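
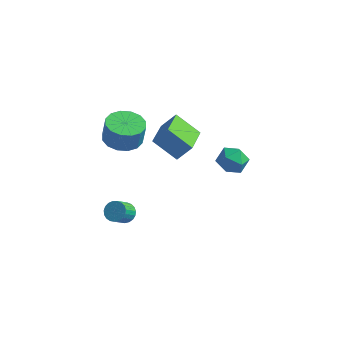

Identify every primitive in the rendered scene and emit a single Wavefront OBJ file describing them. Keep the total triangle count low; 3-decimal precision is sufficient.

v 1.687 2.112 1.161
v 2.057 1.492 0.671
v 0.703 2.308 0.169
v 1.073 1.688 -0.321
v 0.668 1.474 0.422
v 1.276 1.352 1.035
v 1.484 2.448 -0.195
v 2.092 2.326 0.418
v 1.931 1.699 -0.167
v 1.427 1.097 0.214
v 1.333 2.703 0.626
v 0.829 2.101 1.007
v -3.096 -0.845 -3.38
v -2.561 -0.697 -3.153
v -2.668 -1.507 -2.373
v -3.204 -1.655 -2.6
v -2.715 -0.551 -3.023
v -2.822 -1.36 -2.242
v -2.935 -0.455 -2.954
v -3.042 -1.265 -2.173
v -3.183 -0.427 -2.959
v -3.29 -1.237 -2.178
v -3.416 -0.471 -3.037
v -3.523 -1.281 -2.256
v -3.594 -0.58 -3.174
v -3.701 -1.39 -2.393
v -3.685 -0.735 -3.347
v -3.792 -1.545 -2.566
v -3.675 -0.909 -3.526
v -3.782 -1.718 -2.745
v -3.565 -1.071 -3.679
v -3.672 -1.881 -2.898
v -3.374 -1.195 -3.781
v -3.481 -2.005 -3
v -3.135 -1.258 -3.814
v -3.242 -2.068 -3.033
v -2.889 -1.25 -3.772
v -2.996 -2.06 -2.991
v -2.679 -1.172 -3.662
v -2.786 -1.981 -2.881
v -2.541 -1.037 -3.503
v -2.648 -1.847 -2.722
v -2.5 -0.869 -3.323
v -2.607 -1.679 -2.543
v -2.365 0.723 1.306
v -1.712 1.079 2.197
v -2.792 2.461 0.925
v -2.14 2.817 1.815
v -1.08 0.823 0.325
v -0.428 1.179 1.215
v -1.508 2.561 -0.057
v -0.855 2.917 0.834
v -2.903 -1.275 2.917
v -1.965 -1.555 2.774
v -1.778 -1.545 3.98
v -2.717 -1.265 4.123
v -1.953 -1.043 2.768
v -1.766 -1.033 3.973
v -2.195 -0.593 2.802
v -2.009 -0.583 4.007
v -2.628 -0.326 2.866
v -2.441 -0.315 4.072
v -3.134 -0.313 2.945
v -2.947 -0.302 4.15
v -3.579 -0.558 3.016
v -3.392 -0.547 4.221
v -3.842 -0.995 3.06
v -3.655 -0.985 4.266
v -3.854 -1.507 3.067
v -3.667 -1.497 4.272
v -3.611 -1.957 3.033
v -3.425 -1.947 4.238
v -3.179 -2.225 2.968
v -2.992 -2.214 4.174
v -2.673 -2.238 2.89
v -2.486 -2.227 4.095
v -2.228 -1.993 2.819
v -2.041 -1.982 4.024
f 1 12 6
f 1 6 2
f 1 2 8
f 1 8 11
f 1 11 12
f 2 6 10
f 6 12 5
f 12 11 3
f 11 8 7
f 8 2 9
f 4 10 5
f 4 5 3
f 4 3 7
f 4 7 9
f 4 9 10
f 5 10 6
f 3 5 12
f 7 3 11
f 9 7 8
f 10 9 2
f 14 13 17
f 14 17 15
f 15 17 18
f 15 18 16
f 17 13 19
f 17 19 18
f 18 19 20
f 18 20 16
f 19 13 21
f 19 21 20
f 20 21 22
f 20 22 16
f 21 13 23
f 21 23 22
f 22 23 24
f 22 24 16
f 23 13 25
f 23 25 24
f 24 25 26
f 24 26 16
f 25 13 27
f 25 27 26
f 26 27 28
f 26 28 16
f 27 13 29
f 27 29 28
f 28 29 30
f 28 30 16
f 29 13 31
f 29 31 30
f 30 31 32
f 30 32 16
f 31 13 33
f 31 33 32
f 32 33 34
f 32 34 16
f 33 13 35
f 33 35 34
f 34 35 36
f 34 36 16
f 35 13 37
f 35 37 36
f 36 37 38
f 36 38 16
f 37 13 39
f 37 39 38
f 38 39 40
f 38 40 16
f 39 13 41
f 39 41 40
f 40 41 42
f 40 42 16
f 41 13 43
f 41 43 42
f 42 43 44
f 42 44 16
f 43 13 14
f 43 14 44
f 44 14 15
f 44 15 16
f 46 48 45
f 49 46 45
f 45 48 47
f 47 49 45
f 46 52 48
f 50 46 49
f 50 52 46
f 48 52 47
f 51 49 47
f 47 52 51
f 51 50 49
f 52 50 51
f 54 53 57
f 54 57 55
f 55 57 58
f 55 58 56
f 57 53 59
f 57 59 58
f 58 59 60
f 58 60 56
f 59 53 61
f 59 61 60
f 60 61 62
f 60 62 56
f 61 53 63
f 61 63 62
f 62 63 64
f 62 64 56
f 63 53 65
f 63 65 64
f 64 65 66
f 64 66 56
f 65 53 67
f 65 67 66
f 66 67 68
f 66 68 56
f 67 53 69
f 67 69 68
f 68 69 70
f 68 70 56
f 69 53 71
f 69 71 70
f 70 71 72
f 70 72 56
f 71 53 73
f 71 73 72
f 72 73 74
f 72 74 56
f 73 53 75
f 73 75 74
f 74 75 76
f 74 76 56
f 75 53 77
f 75 77 76
f 76 77 78
f 76 78 56
f 77 53 54
f 77 54 78
f 78 54 55
f 78 55 56



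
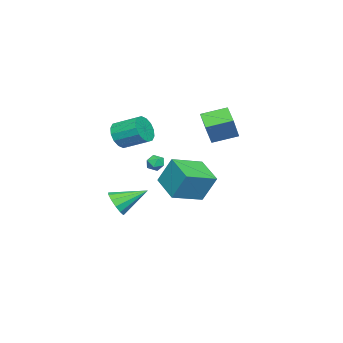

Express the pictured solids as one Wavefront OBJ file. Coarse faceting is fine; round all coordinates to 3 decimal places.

v -3.388 0.238 0.667
v -4.258 -0.498 1.391
v -4.198 1.675 1.157
v -5.067 0.938 1.881
v -2.133 0.382 2.319
v -3.002 -0.355 3.043
v -2.942 1.818 2.809
v -3.812 1.082 3.533
v 1.077 -3.965 -3.491
v 1.498 -4.253 -2.654
v 0.163 -2.335 -2.469
v 1.852 -3.904 -2.895
v 1.96 -3.574 -3.324
v 1.787 -3.369 -3.807
v 1.389 -3.353 -4.189
v 0.892 -3.531 -4.35
v 0.453 -3.847 -4.237
v 0.213 -4.201 -3.888
v 0.246 -4.48 -3.413
v 0.544 -4.595 -2.962
v 1.011 -4.511 -2.679
v 3.534 -0.155 -0.157
v 3.533 0.727 1.593
v 1.852 0.982 -0.732
v 1.852 1.865 1.018
v 4.748 1.275 -0.878
v 4.748 2.158 0.872
v 3.067 2.413 -1.453
v 3.066 3.295 0.297
v -1.333 -1.998 -0.851
v -0.785 -1.714 -0.641
v -0.995 -2.926 -0.479
v -0.447 -2.642 -0.269
v -1.016 -2.505 0.018
v -1.224 -1.931 -0.211
v -0.556 -2.709 -0.909
v -0.764 -2.135 -1.138
v -0.304 -2.154 -0.677
v -0.589 -2.028 -0.104
v -1.191 -2.612 -1.016
v -1.476 -2.486 -0.443
v 0.486 -3.957 1.88
v 0.86 -3.565 1.028
v 0.827 -1.97 1.747
v 0.454 -2.363 2.6
v 0.34 -3.549 0.968
v 0.308 -1.954 1.688
v -0.14 -3.642 1.153
v -0.172 -2.047 1.872
v -0.452 -3.82 1.533
v -0.485 -2.225 2.252
v -0.513 -4.034 2.006
v -0.546 -2.439 2.725
v -0.306 -4.228 2.445
v -0.339 -2.633 3.164
v 0.113 -4.35 2.733
v 0.08 -2.755 3.452
v 0.632 -4.366 2.792
v 0.6 -2.771 3.512
v 1.112 -4.273 2.608
v 1.08 -2.678 3.327
v 1.425 -4.095 2.228
v 1.392 -2.5 2.947
v 1.486 -3.881 1.755
v 1.453 -2.286 2.474
v 1.279 -3.687 1.316
v 1.246 -2.092 2.035
f 2 4 1
f 5 2 1
f 1 4 3
f 3 5 1
f 2 8 4
f 6 2 5
f 6 8 2
f 4 8 3
f 7 5 3
f 3 8 7
f 7 6 5
f 8 6 7
f 10 9 12
f 10 12 11
f 12 9 13
f 12 13 11
f 13 9 14
f 13 14 11
f 14 9 15
f 14 15 11
f 15 9 16
f 15 16 11
f 16 9 17
f 16 17 11
f 17 9 18
f 17 18 11
f 18 9 19
f 18 19 11
f 19 9 20
f 19 20 11
f 20 9 21
f 20 21 11
f 21 9 10
f 21 10 11
f 23 25 22
f 26 23 22
f 22 25 24
f 24 26 22
f 23 29 25
f 27 23 26
f 27 29 23
f 25 29 24
f 28 26 24
f 24 29 28
f 28 27 26
f 29 27 28
f 30 41 35
f 30 35 31
f 30 31 37
f 30 37 40
f 30 40 41
f 31 35 39
f 35 41 34
f 41 40 32
f 40 37 36
f 37 31 38
f 33 39 34
f 33 34 32
f 33 32 36
f 33 36 38
f 33 38 39
f 34 39 35
f 32 34 41
f 36 32 40
f 38 36 37
f 39 38 31
f 43 42 46
f 43 46 44
f 44 46 47
f 44 47 45
f 46 42 48
f 46 48 47
f 47 48 49
f 47 49 45
f 48 42 50
f 48 50 49
f 49 50 51
f 49 51 45
f 50 42 52
f 50 52 51
f 51 52 53
f 51 53 45
f 52 42 54
f 52 54 53
f 53 54 55
f 53 55 45
f 54 42 56
f 54 56 55
f 55 56 57
f 55 57 45
f 56 42 58
f 56 58 57
f 57 58 59
f 57 59 45
f 58 42 60
f 58 60 59
f 59 60 61
f 59 61 45
f 60 42 62
f 60 62 61
f 61 62 63
f 61 63 45
f 62 42 64
f 62 64 63
f 63 64 65
f 63 65 45
f 64 42 66
f 64 66 65
f 65 66 67
f 65 67 45
f 66 42 43
f 66 43 67
f 67 43 44
f 67 44 45



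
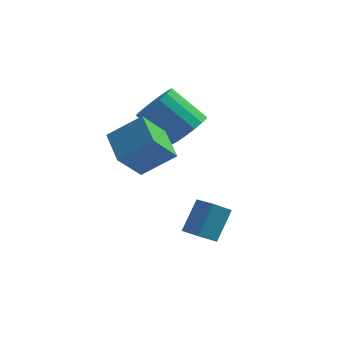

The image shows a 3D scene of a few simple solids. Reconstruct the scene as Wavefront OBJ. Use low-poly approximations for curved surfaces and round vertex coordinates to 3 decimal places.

v 2.53 1.274 1.049
v 3.089 1.397 1.65
v 1.848 1.549 2.772
v 1.29 1.426 2.171
v 3.012 1.763 1.515
v 1.771 1.915 2.638
v 2.825 2.017 1.274
v 1.584 2.169 2.396
v 2.57 2.1 0.981
v 1.329 2.252 2.103
v 2.306 1.995 0.703
v 1.065 2.147 1.826
v 2.094 1.724 0.505
v 0.853 1.876 1.627
v 1.981 1.35 0.431
v 0.74 1.502 1.554
v 1.994 0.959 0.499
v 0.754 1.111 1.621
v 2.131 0.64 0.693
v 0.89 0.792 1.815
v 2.358 0.466 0.968
v 1.118 0.618 2.09
v 2.625 0.477 1.262
v 1.385 0.629 2.384
v 2.871 0.671 1.507
v 1.63 0.823 2.629
v 3.038 1.003 1.647
v 1.797 1.155 2.769
v 1.17 -2.421 1.528
v 2.263 -2.074 2.366
v 0.486 -1.331 1.969
v 1.579 -0.984 2.807
v 1.721 -1.656 0.493
v 2.814 -1.309 1.331
v 1.037 -0.566 0.934
v 2.13 -0.219 1.772
v 3.475 -0.832 -2.665
v 2.985 -1.357 -2.123
v 3.757 -0.021 -1.623
v 3.267 -0.546 -1.082
v 4.133 -1.274 -2.498
v 3.643 -1.799 -1.957
v 4.415 -0.463 -1.457
v 3.925 -0.988 -0.915
f 2 1 5
f 2 5 3
f 3 5 6
f 3 6 4
f 5 1 7
f 5 7 6
f 6 7 8
f 6 8 4
f 7 1 9
f 7 9 8
f 8 9 10
f 8 10 4
f 9 1 11
f 9 11 10
f 10 11 12
f 10 12 4
f 11 1 13
f 11 13 12
f 12 13 14
f 12 14 4
f 13 1 15
f 13 15 14
f 14 15 16
f 14 16 4
f 15 1 17
f 15 17 16
f 16 17 18
f 16 18 4
f 17 1 19
f 17 19 18
f 18 19 20
f 18 20 4
f 19 1 21
f 19 21 20
f 20 21 22
f 20 22 4
f 21 1 23
f 21 23 22
f 22 23 24
f 22 24 4
f 23 1 25
f 23 25 24
f 24 25 26
f 24 26 4
f 25 1 27
f 25 27 26
f 26 27 28
f 26 28 4
f 27 1 2
f 27 2 28
f 28 2 3
f 28 3 4
f 30 32 29
f 33 30 29
f 29 32 31
f 31 33 29
f 30 36 32
f 34 30 33
f 34 36 30
f 32 36 31
f 35 33 31
f 31 36 35
f 35 34 33
f 36 34 35
f 38 40 37
f 41 38 37
f 37 40 39
f 39 41 37
f 38 44 40
f 42 38 41
f 42 44 38
f 40 44 39
f 43 41 39
f 39 44 43
f 43 42 41
f 44 42 43



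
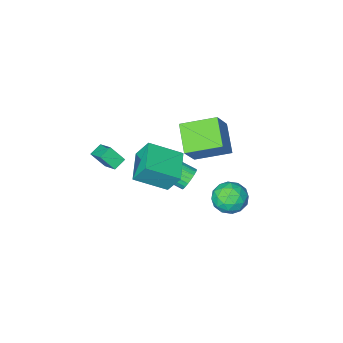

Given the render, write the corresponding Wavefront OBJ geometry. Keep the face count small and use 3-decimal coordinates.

v -0.121 -1.97 2.077
v 1.522 -2.827 3.065
v 0.945 -0.403 1.662
v 2.588 -1.26 2.65
v 0.312 -2.6 0.81
v 1.955 -3.457 1.798
v 1.378 -1.033 0.395
v 3.021 -1.89 1.383
v -1.21 -3.134 -1.746
v -0.805 -3.191 -2.386
v 0.216 -4.383 -1.634
v -0.19 -4.326 -0.994
v -0.652 -2.962 -2.231
v 0.369 -4.154 -1.48
v -0.595 -2.763 -1.993
v 0.426 -3.955 -1.241
v -0.645 -2.628 -1.711
v 0.376 -3.82 -0.96
v -0.792 -2.58 -1.436
v 0.229 -3.772 -0.684
v -1.012 -2.629 -1.214
v 0.009 -3.821 -0.462
v -1.266 -2.764 -1.084
v -0.245 -3.956 -0.332
v -1.511 -2.964 -1.069
v -0.49 -4.156 -0.317
v -1.703 -3.193 -1.17
v -0.683 -4.385 -0.419
v -1.811 -3.412 -1.372
v -0.79 -4.604 -0.62
v -1.814 -3.583 -1.637
v -0.794 -4.775 -0.886
v -1.713 -3.676 -1.922
v -0.693 -4.868 -1.17
v -1.526 -3.675 -2.176
v -0.505 -4.867 -1.425
v -1.283 -3.581 -2.356
v -0.263 -4.773 -1.604
v -1.028 -3.41 -2.43
v -0.008 -4.602 -1.679
v 2.844 -4.166 1.41
v 2.892 -2.927 2.18
v 3.562 -3.976 1.06
v 3.609 -2.737 1.831
v 3.411 -4.723 2.269
v 3.458 -3.484 3.04
v 4.128 -4.533 1.92
v 4.176 -3.294 2.69
v -3.396 -0.794 -3.111
v -2.341 -0.472 -3.151
v -2.979 -2.008 -1.869
v -1.924 -1.686 -1.909
v -2.69 -1.015 -1.485
v -2.948 -0.264 -2.252
v -2.372 -2.216 -2.768
v -2.63 -1.465 -3.535
v -1.708 -1.351 -2.939
v -1.905 -0.608 -2.146
v -3.415 -1.872 -2.874
v -3.612 -1.129 -2.081
v -2.905 -0.526 -3.24
v -2.415 -1.954 -1.78
v -2.865 -1.559 -1.531
v -2.245 -1.37 -1.554
v -3.262 -0.404 -2.712
v -2.642 -0.215 -2.735
v -2.847 -0.534 -1.756
v -2.678 -2.265 -2.285
v -2.058 -2.076 -2.308
v -3.075 -1.11 -3.466
v -2.455 -0.921 -3.489
v -2.473 -1.946 -3.264
v -1.913 -0.854 -3.138
v -1.668 -1.568 -2.409
v -1.931 -1.879 -2.913
v -2.083 -1.438 -3.364
v -2.028 -0.417 -2.672
v -1.783 -1.131 -1.943
v -2.234 -0.736 -1.693
v -2.385 -0.295 -2.144
v -1.656 -0.934 -2.548
v -3.537 -1.349 -3.077
v -3.292 -2.063 -2.348
v -2.935 -2.185 -2.876
v -3.086 -1.744 -3.327
v -3.652 -0.912 -2.611
v -3.407 -1.626 -1.882
v -3.237 -1.042 -1.656
v -3.389 -0.601 -2.107
v -3.664 -1.546 -2.472
v -0.255 -1.046 2.233
v -0.823 -2.557 3.234
v -1.948 0.017 2.877
v -2.516 -1.494 3.878
v 0.756 -0.386 3.802
v 0.188 -1.897 4.803
v -0.937 0.677 4.446
v -1.505 -0.834 5.447
f 2 4 1
f 5 2 1
f 1 4 3
f 3 5 1
f 2 8 4
f 6 2 5
f 6 8 2
f 4 8 3
f 7 5 3
f 3 8 7
f 7 6 5
f 8 6 7
f 10 9 13
f 10 13 11
f 11 13 14
f 11 14 12
f 13 9 15
f 13 15 14
f 14 15 16
f 14 16 12
f 15 9 17
f 15 17 16
f 16 17 18
f 16 18 12
f 17 9 19
f 17 19 18
f 18 19 20
f 18 20 12
f 19 9 21
f 19 21 20
f 20 21 22
f 20 22 12
f 21 9 23
f 21 23 22
f 22 23 24
f 22 24 12
f 23 9 25
f 23 25 24
f 24 25 26
f 24 26 12
f 25 9 27
f 25 27 26
f 26 27 28
f 26 28 12
f 27 9 29
f 27 29 28
f 28 29 30
f 28 30 12
f 29 9 31
f 29 31 30
f 30 31 32
f 30 32 12
f 31 9 33
f 31 33 32
f 32 33 34
f 32 34 12
f 33 9 35
f 33 35 34
f 34 35 36
f 34 36 12
f 35 9 37
f 35 37 36
f 36 37 38
f 36 38 12
f 37 9 39
f 37 39 38
f 38 39 40
f 38 40 12
f 39 9 10
f 39 10 40
f 40 10 11
f 40 11 12
f 42 44 41
f 45 42 41
f 41 44 43
f 43 45 41
f 42 48 44
f 46 42 45
f 46 48 42
f 44 48 43
f 47 45 43
f 43 48 47
f 47 46 45
f 48 46 47
f 49 86 65
f 86 60 89
f 65 89 54
f 86 89 65
f 49 65 61
f 65 54 66
f 61 66 50
f 65 66 61
f 49 61 70
f 61 50 71
f 70 71 56
f 61 71 70
f 49 70 82
f 70 56 85
f 82 85 59
f 70 85 82
f 49 82 86
f 82 59 90
f 86 90 60
f 82 90 86
f 50 66 77
f 66 54 80
f 77 80 58
f 66 80 77
f 54 89 67
f 89 60 88
f 67 88 53
f 89 88 67
f 60 90 87
f 90 59 83
f 87 83 51
f 90 83 87
f 59 85 84
f 85 56 72
f 84 72 55
f 85 72 84
f 56 71 76
f 71 50 73
f 76 73 57
f 71 73 76
f 52 78 64
f 78 58 79
f 64 79 53
f 78 79 64
f 52 64 62
f 64 53 63
f 62 63 51
f 64 63 62
f 52 62 69
f 62 51 68
f 69 68 55
f 62 68 69
f 52 69 74
f 69 55 75
f 74 75 57
f 69 75 74
f 52 74 78
f 74 57 81
f 78 81 58
f 74 81 78
f 53 79 67
f 79 58 80
f 67 80 54
f 79 80 67
f 51 63 87
f 63 53 88
f 87 88 60
f 63 88 87
f 55 68 84
f 68 51 83
f 84 83 59
f 68 83 84
f 57 75 76
f 75 55 72
f 76 72 56
f 75 72 76
f 58 81 77
f 81 57 73
f 77 73 50
f 81 73 77
f 92 94 91
f 95 92 91
f 91 94 93
f 93 95 91
f 92 98 94
f 96 92 95
f 96 98 92
f 94 98 93
f 97 95 93
f 93 98 97
f 97 96 95
f 98 96 97



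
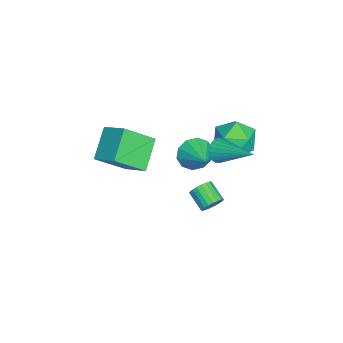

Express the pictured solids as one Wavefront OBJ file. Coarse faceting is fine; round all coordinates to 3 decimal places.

v -1.794 1.442 -0.657
v -1.352 1.369 -1.356
v -0.706 1.958 -0.023
v -1.572 1.832 -1.355
v -1.877 2.147 -1.088
v -2.15 2.192 -0.656
v -2.287 1.951 -0.224
v -2.235 1.515 0.042
v -2.015 1.052 0.042
v -1.711 0.738 -0.226
v -1.438 0.692 -0.658
v -1.301 0.934 -1.089
v 0.35 -1.257 0.318
v 0.923 -2.465 1.508
v -0.931 -0.978 1.218
v -0.358 -2.186 2.408
v 0.978 -0.354 0.932
v 1.551 -1.562 2.122
v -0.303 -0.075 1.832
v 0.27 -1.283 3.022
v -1.773 3.091 1.81
v -1.443 3.556 0.964
v -0.217 2.724 2.216
v 0.113 3.189 1.37
v -0.289 3.738 2.129
v -1.251 3.965 1.878
v -0.409 2.315 1.302
v -1.371 2.542 1.051
v -0.6 3.076 0.65
v -0.526 3.955 1.161
v -1.134 2.325 2.019
v -1.06 3.204 2.53
v -0.466 2.305 -2.842
v -0.188 2.345 -2.369
v -0.896 1.776 -1.905
v -1.174 1.735 -2.378
v -0.327 2.527 -2.359
v -1.035 1.958 -1.894
v -0.49 2.67 -2.432
v -1.198 2.101 -1.967
v -0.649 2.75 -2.576
v -1.357 2.18 -2.111
v -0.776 2.752 -2.766
v -1.484 2.183 -2.301
v -0.85 2.678 -2.969
v -1.557 2.109 -2.504
v -0.857 2.539 -3.151
v -1.565 1.97 -2.686
v -0.797 2.359 -3.279
v -1.504 1.79 -2.814
v -0.679 2.17 -3.331
v -1.387 1.601 -2.867
v -0.525 2.004 -3.299
v -1.232 1.435 -2.835
v -0.361 1.89 -3.189
v -1.068 1.321 -2.724
v -0.214 1.848 -3.018
v -0.922 1.279 -2.553
v -0.112 1.885 -2.817
v -0.819 1.316 -2.352
v -0.07 1.994 -2.62
v -0.778 1.425 -2.155
v -0.098 2.157 -2.462
v -0.805 1.588 -1.997
v 1.069 2.624 2.743
v 1.416 2.681 2.257
v 2.031 4.036 3.597
v 1.242 2.83 2.207
v 1.042 2.948 2.238
v 0.846 3.016 2.347
v 0.684 3.025 2.515
v 0.58 2.972 2.719
v 0.551 2.867 2.926
v 0.601 2.725 3.105
v 0.721 2.567 3.229
v 0.895 2.418 3.279
v 1.095 2.301 3.248
v 1.291 2.233 3.139
v 1.453 2.224 2.971
v 1.557 2.276 2.768
v 1.586 2.382 2.56
v 1.537 2.524 2.381
f 2 1 4
f 2 4 3
f 4 1 5
f 4 5 3
f 5 1 6
f 5 6 3
f 6 1 7
f 6 7 3
f 7 1 8
f 7 8 3
f 8 1 9
f 8 9 3
f 9 1 10
f 9 10 3
f 10 1 11
f 10 11 3
f 11 1 12
f 11 12 3
f 12 1 2
f 12 2 3
f 14 16 13
f 17 14 13
f 13 16 15
f 15 17 13
f 14 20 16
f 18 14 17
f 18 20 14
f 16 20 15
f 19 17 15
f 15 20 19
f 19 18 17
f 20 18 19
f 21 32 26
f 21 26 22
f 21 22 28
f 21 28 31
f 21 31 32
f 22 26 30
f 26 32 25
f 32 31 23
f 31 28 27
f 28 22 29
f 24 30 25
f 24 25 23
f 24 23 27
f 24 27 29
f 24 29 30
f 25 30 26
f 23 25 32
f 27 23 31
f 29 27 28
f 30 29 22
f 34 33 37
f 34 37 35
f 35 37 38
f 35 38 36
f 37 33 39
f 37 39 38
f 38 39 40
f 38 40 36
f 39 33 41
f 39 41 40
f 40 41 42
f 40 42 36
f 41 33 43
f 41 43 42
f 42 43 44
f 42 44 36
f 43 33 45
f 43 45 44
f 44 45 46
f 44 46 36
f 45 33 47
f 45 47 46
f 46 47 48
f 46 48 36
f 47 33 49
f 47 49 48
f 48 49 50
f 48 50 36
f 49 33 51
f 49 51 50
f 50 51 52
f 50 52 36
f 51 33 53
f 51 53 52
f 52 53 54
f 52 54 36
f 53 33 55
f 53 55 54
f 54 55 56
f 54 56 36
f 55 33 57
f 55 57 56
f 56 57 58
f 56 58 36
f 57 33 59
f 57 59 58
f 58 59 60
f 58 60 36
f 59 33 61
f 59 61 60
f 60 61 62
f 60 62 36
f 61 33 63
f 61 63 62
f 62 63 64
f 62 64 36
f 63 33 34
f 63 34 64
f 64 34 35
f 64 35 36
f 66 65 68
f 66 68 67
f 68 65 69
f 68 69 67
f 69 65 70
f 69 70 67
f 70 65 71
f 70 71 67
f 71 65 72
f 71 72 67
f 72 65 73
f 72 73 67
f 73 65 74
f 73 74 67
f 74 65 75
f 74 75 67
f 75 65 76
f 75 76 67
f 76 65 77
f 76 77 67
f 77 65 78
f 77 78 67
f 78 65 79
f 78 79 67
f 79 65 80
f 79 80 67
f 80 65 81
f 80 81 67
f 81 65 82
f 81 82 67
f 82 65 66
f 82 66 67



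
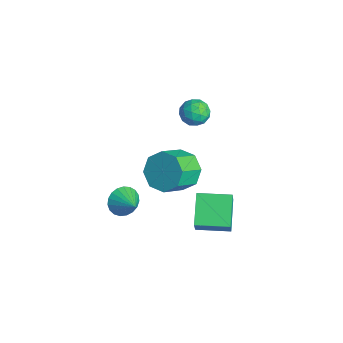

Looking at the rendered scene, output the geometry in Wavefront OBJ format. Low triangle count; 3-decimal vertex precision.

v -1.682 -2.332 -3.43
v -1.256 -2.341 -4.165
v -0.538 -2.168 -2.77
v -1.328 -1.997 -4.126
v -1.461 -1.711 -3.967
v -1.632 -1.533 -3.714
v -1.812 -1.492 -3.413
v -1.969 -1.597 -3.114
v -2.077 -1.829 -2.87
v -2.116 -2.148 -2.723
v -2.08 -2.499 -2.698
v -1.975 -2.821 -2.799
v -1.82 -3.058 -3.01
v -1.64 -3.17 -3.293
v -1.468 -3.137 -3.6
v -1.332 -2.965 -3.877
v -1.257 -2.683 -4.077
v 0.743 0.501 -1.839
v 1.258 0.215 -0.759
v 1.53 1.996 -1.818
v 2.045 1.71 -0.739
v 2.115 -0.21 -2.681
v 2.63 -0.496 -1.602
v 2.902 1.285 -2.661
v 3.417 0.999 -1.581
v -3.1 2.535 -0.298
v -2.67 2.167 0.296
v -4.23 2.153 0.284
v -3.8 1.785 0.878
v -3.807 2.603 0.823
v -3.109 2.84 0.464
v -3.791 1.48 0.116
v -3.093 1.717 -0.243
v -3.097 1.516 0.552
v -3.107 2.21 0.989
v -3.793 2.11 -0.409
v -3.803 2.804 0.028
v -2.786 2.385 -0.052
v -4.114 1.935 0.632
v -4.118 2.416 0.6
v -3.865 2.2 0.949
v -3.044 2.78 0.046
v -2.791 2.564 0.395
v -3.459 2.82 0.706
v -4.109 1.756 0.185
v -3.856 1.54 0.534
v -3.035 2.12 -0.369
v -2.782 1.904 -0.02
v -3.441 1.5 -0.126
v -2.784 1.785 0.447
v -3.448 1.561 0.789
v -3.443 1.382 0.342
v -3.033 1.521 0.13
v -2.79 2.193 0.704
v -3.454 1.969 1.046
v -3.458 2.45 1.014
v -3.048 2.589 0.803
v -3.041 1.81 0.854
v -3.446 2.351 -0.466
v -4.11 2.127 -0.124
v -3.852 1.731 -0.223
v -3.442 1.87 -0.434
v -3.452 2.759 -0.209
v -4.116 2.535 0.133
v -3.867 2.799 0.45
v -3.457 2.938 0.238
v -3.859 2.51 -0.274
v 1.707 -0.732 2.026
v 2.714 -0.441 1.809
v 3.239 -1.598 2.697
v 2.233 -1.888 2.914
v 2.416 -0.066 2.474
v 2.941 -1.223 3.362
v 1.703 -0.081 2.876
v 2.228 -1.238 3.764
v 0.992 -0.477 2.78
v 1.517 -1.634 3.668
v 0.701 -1.022 2.243
v 1.226 -2.179 3.131
v 0.999 -1.397 1.578
v 1.524 -2.554 2.466
v 1.712 -1.382 1.176
v 2.237 -2.539 2.064
v 2.423 -0.986 1.272
v 2.948 -2.143 2.16
f 2 1 4
f 2 4 3
f 4 1 5
f 4 5 3
f 5 1 6
f 5 6 3
f 6 1 7
f 6 7 3
f 7 1 8
f 7 8 3
f 8 1 9
f 8 9 3
f 9 1 10
f 9 10 3
f 10 1 11
f 10 11 3
f 11 1 12
f 11 12 3
f 12 1 13
f 12 13 3
f 13 1 14
f 13 14 3
f 14 1 15
f 14 15 3
f 15 1 16
f 15 16 3
f 16 1 17
f 16 17 3
f 17 1 2
f 17 2 3
f 19 21 18
f 22 19 18
f 18 21 20
f 20 22 18
f 19 25 21
f 23 19 22
f 23 25 19
f 21 25 20
f 24 22 20
f 20 25 24
f 24 23 22
f 25 23 24
f 26 63 42
f 63 37 66
f 42 66 31
f 63 66 42
f 26 42 38
f 42 31 43
f 38 43 27
f 42 43 38
f 26 38 47
f 38 27 48
f 47 48 33
f 38 48 47
f 26 47 59
f 47 33 62
f 59 62 36
f 47 62 59
f 26 59 63
f 59 36 67
f 63 67 37
f 59 67 63
f 27 43 54
f 43 31 57
f 54 57 35
f 43 57 54
f 31 66 44
f 66 37 65
f 44 65 30
f 66 65 44
f 37 67 64
f 67 36 60
f 64 60 28
f 67 60 64
f 36 62 61
f 62 33 49
f 61 49 32
f 62 49 61
f 33 48 53
f 48 27 50
f 53 50 34
f 48 50 53
f 29 55 41
f 55 35 56
f 41 56 30
f 55 56 41
f 29 41 39
f 41 30 40
f 39 40 28
f 41 40 39
f 29 39 46
f 39 28 45
f 46 45 32
f 39 45 46
f 29 46 51
f 46 32 52
f 51 52 34
f 46 52 51
f 29 51 55
f 51 34 58
f 55 58 35
f 51 58 55
f 30 56 44
f 56 35 57
f 44 57 31
f 56 57 44
f 28 40 64
f 40 30 65
f 64 65 37
f 40 65 64
f 32 45 61
f 45 28 60
f 61 60 36
f 45 60 61
f 34 52 53
f 52 32 49
f 53 49 33
f 52 49 53
f 35 58 54
f 58 34 50
f 54 50 27
f 58 50 54
f 69 68 72
f 69 72 70
f 70 72 73
f 70 73 71
f 72 68 74
f 72 74 73
f 73 74 75
f 73 75 71
f 74 68 76
f 74 76 75
f 75 76 77
f 75 77 71
f 76 68 78
f 76 78 77
f 77 78 79
f 77 79 71
f 78 68 80
f 78 80 79
f 79 80 81
f 79 81 71
f 80 68 82
f 80 82 81
f 81 82 83
f 81 83 71
f 82 68 84
f 82 84 83
f 83 84 85
f 83 85 71
f 84 68 69
f 84 69 85
f 85 69 70
f 85 70 71



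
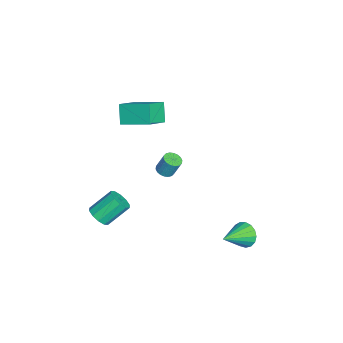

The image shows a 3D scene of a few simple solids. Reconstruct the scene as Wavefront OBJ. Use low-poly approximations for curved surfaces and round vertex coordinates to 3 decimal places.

v -2.815 -0.872 -2.977
v -2.401 -1.312 -2.838
v -2.272 -0.809 -1.624
v -2.685 -0.368 -1.763
v -2.243 -1.11 -2.939
v -2.114 -0.606 -1.725
v -2.199 -0.86 -3.047
v -2.07 -0.356 -1.834
v -2.276 -0.613 -3.142
v -2.147 -0.109 -1.928
v -2.46 -0.417 -3.203
v -2.331 0.087 -1.99
v -2.714 -0.311 -3.22
v -2.585 0.193 -2.007
v -2.988 -0.316 -3.189
v -2.859 0.188 -1.976
v -3.228 -0.431 -3.116
v -3.099 0.072 -1.902
v -3.386 -0.634 -3.015
v -3.257 -0.13 -1.801
v -3.43 -0.884 -2.906
v -3.301 -0.38 -1.693
v -3.353 -1.131 -2.812
v -3.224 -0.627 -1.598
v -3.169 -1.327 -2.75
v -3.04 -0.823 -1.537
v -2.915 -1.433 -2.733
v -2.786 -0.929 -1.52
v -2.641 -1.428 -2.764
v -2.512 -0.924 -1.551
v -2.721 -2.707 3.511
v -1.426 -3.45 4.346
v -2.093 -0.854 4.188
v -0.799 -1.597 5.022
v -1.881 -2.563 2.338
v -0.587 -3.306 3.172
v -1.254 -0.71 3.014
v 0.041 -1.453 3.849
v 2.644 4.319 -3.791
v 3.181 4.449 -4.514
v 4.036 3.141 -2.969
v 3.292 4.77 -4.243
v 3.256 4.988 -3.867
v 3.079 5.053 -3.475
v 2.802 4.95 -3.154
v 2.49 4.702 -2.98
v 2.212 4.366 -2.991
v 2.034 4.02 -3.186
v 1.995 3.742 -3.519
v 2.105 3.596 -3.914
v 2.339 3.616 -4.281
v 2.642 3.797 -4.536
v 2.946 4.097 -4.62
v 2.597 -4.298 -2.777
v 3.136 -4.582 -2.243
v 2.582 -3.345 -1.028
v 2.043 -3.062 -1.563
v 3.357 -4.221 -2.51
v 2.804 -2.984 -1.295
v 3.288 -3.889 -2.879
v 2.735 -2.652 -1.664
v 2.955 -3.714 -3.209
v 2.402 -2.477 -1.994
v 2.485 -3.762 -3.374
v 1.932 -2.525 -2.159
v 2.058 -4.015 -3.312
v 1.504 -2.778 -2.097
v 1.836 -4.376 -3.045
v 1.283 -3.139 -1.83
v 1.905 -4.708 -2.676
v 1.352 -3.471 -1.461
v 2.238 -4.883 -2.346
v 1.685 -3.646 -1.131
v 2.708 -4.835 -2.181
v 2.155 -3.598 -0.966
f 2 1 5
f 2 5 3
f 3 5 6
f 3 6 4
f 5 1 7
f 5 7 6
f 6 7 8
f 6 8 4
f 7 1 9
f 7 9 8
f 8 9 10
f 8 10 4
f 9 1 11
f 9 11 10
f 10 11 12
f 10 12 4
f 11 1 13
f 11 13 12
f 12 13 14
f 12 14 4
f 13 1 15
f 13 15 14
f 14 15 16
f 14 16 4
f 15 1 17
f 15 17 16
f 16 17 18
f 16 18 4
f 17 1 19
f 17 19 18
f 18 19 20
f 18 20 4
f 19 1 21
f 19 21 20
f 20 21 22
f 20 22 4
f 21 1 23
f 21 23 22
f 22 23 24
f 22 24 4
f 23 1 25
f 23 25 24
f 24 25 26
f 24 26 4
f 25 1 27
f 25 27 26
f 26 27 28
f 26 28 4
f 27 1 29
f 27 29 28
f 28 29 30
f 28 30 4
f 29 1 2
f 29 2 30
f 30 2 3
f 30 3 4
f 32 34 31
f 35 32 31
f 31 34 33
f 33 35 31
f 32 38 34
f 36 32 35
f 36 38 32
f 34 38 33
f 37 35 33
f 33 38 37
f 37 36 35
f 38 36 37
f 40 39 42
f 40 42 41
f 42 39 43
f 42 43 41
f 43 39 44
f 43 44 41
f 44 39 45
f 44 45 41
f 45 39 46
f 45 46 41
f 46 39 47
f 46 47 41
f 47 39 48
f 47 48 41
f 48 39 49
f 48 49 41
f 49 39 50
f 49 50 41
f 50 39 51
f 50 51 41
f 51 39 52
f 51 52 41
f 52 39 53
f 52 53 41
f 53 39 40
f 53 40 41
f 55 54 58
f 55 58 56
f 56 58 59
f 56 59 57
f 58 54 60
f 58 60 59
f 59 60 61
f 59 61 57
f 60 54 62
f 60 62 61
f 61 62 63
f 61 63 57
f 62 54 64
f 62 64 63
f 63 64 65
f 63 65 57
f 64 54 66
f 64 66 65
f 65 66 67
f 65 67 57
f 66 54 68
f 66 68 67
f 67 68 69
f 67 69 57
f 68 54 70
f 68 70 69
f 69 70 71
f 69 71 57
f 70 54 72
f 70 72 71
f 71 72 73
f 71 73 57
f 72 54 74
f 72 74 73
f 73 74 75
f 73 75 57
f 74 54 55
f 74 55 75
f 75 55 56
f 75 56 57



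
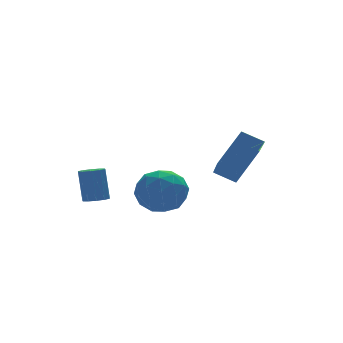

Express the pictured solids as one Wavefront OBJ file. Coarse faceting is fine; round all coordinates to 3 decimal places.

v -3.937 2.899 -2.271
v -3.498 2.582 -2.177
v -3.483 3.024 -0.754
v -3.923 3.341 -0.849
v -3.387 2.888 -2.274
v -3.373 3.331 -0.851
v -3.487 3.199 -2.369
v -3.472 3.641 -0.947
v -3.758 3.395 -2.427
v -3.744 3.837 -1.005
v -4.098 3.401 -2.426
v -4.084 3.844 -1.003
v -4.377 3.216 -2.366
v -4.362 3.658 -0.943
v -4.487 2.909 -2.269
v -4.473 3.352 -0.846
v -4.388 2.599 -2.173
v -4.373 3.041 -0.751
v -4.116 2.403 -2.115
v -4.102 2.845 -0.693
v -3.776 2.396 -2.117
v -3.762 2.839 -0.694
v -4.164 -1.124 -0.442
v -3.385 -0.603 0.057
v -3.095 -2.437 -0.737
v -2.316 -1.916 -0.238
v -3.146 -2.285 0.313
v -3.806 -1.474 0.495
v -2.674 -1.566 -1.175
v -3.334 -0.755 -0.993
v -2.464 -0.876 -0.396
v -2.756 -1.32 0.523
v -3.724 -1.72 -1.203
v -4.016 -2.164 -0.284
v -3.868 -0.748 -0.166
v -2.612 -2.292 -0.514
v -3.1 -2.509 -0.19
v -2.642 -2.202 0.103
v -4.116 -1.26 0.091
v -3.658 -0.954 0.384
v -3.517 -1.942 0.535
v -2.822 -2.086 -1.064
v -2.364 -1.78 -0.771
v -3.838 -0.838 -0.783
v -3.38 -0.531 -0.49
v -2.963 -1.098 -1.215
v -2.869 -0.602 -0.14
v -2.241 -1.374 -0.313
v -2.451 -1.169 -0.864
v -2.839 -0.692 -0.757
v -3.04 -0.863 0.401
v -2.412 -1.635 0.227
v -2.9 -1.852 0.551
v -3.288 -1.375 0.658
v -2.499 -1.024 0.134
v -4.068 -1.405 -0.907
v -3.44 -2.177 -1.081
v -3.192 -1.665 -1.338
v -3.58 -1.188 -1.231
v -4.239 -1.666 -0.367
v -3.611 -2.438 -0.54
v -3.641 -2.348 0.077
v -4.029 -1.871 0.184
v -3.981 -2.016 -0.814
v -0.504 -2.513 0.416
v -1.173 -1.929 0.853
v 0.096 -1.024 -0.656
v -0.573 -0.44 -0.219
v 0.713 -2.08 1.699
v 0.044 -1.496 2.136
v 1.313 -0.591 0.627
v 0.644 -0.007 1.064
f 2 1 5
f 2 5 3
f 3 5 6
f 3 6 4
f 5 1 7
f 5 7 6
f 6 7 8
f 6 8 4
f 7 1 9
f 7 9 8
f 8 9 10
f 8 10 4
f 9 1 11
f 9 11 10
f 10 11 12
f 10 12 4
f 11 1 13
f 11 13 12
f 12 13 14
f 12 14 4
f 13 1 15
f 13 15 14
f 14 15 16
f 14 16 4
f 15 1 17
f 15 17 16
f 16 17 18
f 16 18 4
f 17 1 19
f 17 19 18
f 18 19 20
f 18 20 4
f 19 1 21
f 19 21 20
f 20 21 22
f 20 22 4
f 21 1 2
f 21 2 22
f 22 2 3
f 22 3 4
f 23 60 39
f 60 34 63
f 39 63 28
f 60 63 39
f 23 39 35
f 39 28 40
f 35 40 24
f 39 40 35
f 23 35 44
f 35 24 45
f 44 45 30
f 35 45 44
f 23 44 56
f 44 30 59
f 56 59 33
f 44 59 56
f 23 56 60
f 56 33 64
f 60 64 34
f 56 64 60
f 24 40 51
f 40 28 54
f 51 54 32
f 40 54 51
f 28 63 41
f 63 34 62
f 41 62 27
f 63 62 41
f 34 64 61
f 64 33 57
f 61 57 25
f 64 57 61
f 33 59 58
f 59 30 46
f 58 46 29
f 59 46 58
f 30 45 50
f 45 24 47
f 50 47 31
f 45 47 50
f 26 52 38
f 52 32 53
f 38 53 27
f 52 53 38
f 26 38 36
f 38 27 37
f 36 37 25
f 38 37 36
f 26 36 43
f 36 25 42
f 43 42 29
f 36 42 43
f 26 43 48
f 43 29 49
f 48 49 31
f 43 49 48
f 26 48 52
f 48 31 55
f 52 55 32
f 48 55 52
f 27 53 41
f 53 32 54
f 41 54 28
f 53 54 41
f 25 37 61
f 37 27 62
f 61 62 34
f 37 62 61
f 29 42 58
f 42 25 57
f 58 57 33
f 42 57 58
f 31 49 50
f 49 29 46
f 50 46 30
f 49 46 50
f 32 55 51
f 55 31 47
f 51 47 24
f 55 47 51
f 66 68 65
f 69 66 65
f 65 68 67
f 67 69 65
f 66 72 68
f 70 66 69
f 70 72 66
f 68 72 67
f 71 69 67
f 67 72 71
f 71 70 69
f 72 70 71



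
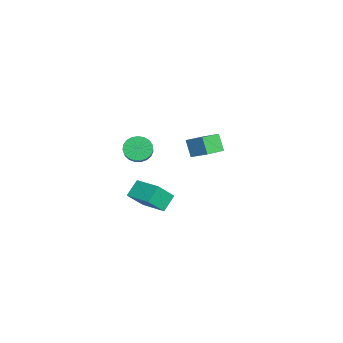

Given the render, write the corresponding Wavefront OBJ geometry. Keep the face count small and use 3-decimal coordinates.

v -3.54 -3.639 0.424
v -3.049 -3.492 -0.304
v -1.41 -3.554 0.787
v -1.9 -3.701 1.516
v -3.116 -3.148 -0.185
v -1.477 -3.21 0.907
v -3.255 -2.888 0.04
v -1.616 -2.95 1.131
v -3.444 -2.759 0.331
v -1.805 -2.821 1.422
v -3.649 -2.782 0.638
v -2.01 -2.844 1.729
v -3.836 -2.953 0.908
v -2.196 -3.015 1.999
v -3.971 -3.243 1.095
v -2.332 -3.305 2.186
v -4.031 -3.601 1.165
v -2.392 -3.663 2.256
v -4.007 -3.966 1.108
v -2.368 -4.028 2.199
v -3.902 -4.274 0.932
v -2.263 -4.336 2.023
v -3.734 -4.472 0.669
v -2.095 -4.534 1.76
v -3.532 -4.527 0.363
v -1.893 -4.589 1.454
v -3.332 -4.428 0.068
v -1.693 -4.49 1.159
v -3.168 -4.192 -0.165
v -1.529 -4.254 0.926
v -3.068 -3.861 -0.297
v -1.429 -3.923 0.794
v 3.317 -4.486 0.772
v 2.646 -3.896 1.573
v 2.739 -3.594 -0.37
v 2.068 -3.004 0.432
v 4.592 -3.356 1.008
v 3.921 -2.766 1.81
v 4.014 -2.464 -0.133
v 3.343 -1.874 0.668
v -4.044 -0.806 0.894
v -3.227 0.109 1.569
v -4.996 0.241 0.627
v -4.179 1.156 1.302
v -3.441 -0.536 -0.202
v -2.624 0.379 0.473
v -4.393 0.511 -0.469
v -3.576 1.426 0.206
f 2 1 5
f 2 5 3
f 3 5 6
f 3 6 4
f 5 1 7
f 5 7 6
f 6 7 8
f 6 8 4
f 7 1 9
f 7 9 8
f 8 9 10
f 8 10 4
f 9 1 11
f 9 11 10
f 10 11 12
f 10 12 4
f 11 1 13
f 11 13 12
f 12 13 14
f 12 14 4
f 13 1 15
f 13 15 14
f 14 15 16
f 14 16 4
f 15 1 17
f 15 17 16
f 16 17 18
f 16 18 4
f 17 1 19
f 17 19 18
f 18 19 20
f 18 20 4
f 19 1 21
f 19 21 20
f 20 21 22
f 20 22 4
f 21 1 23
f 21 23 22
f 22 23 24
f 22 24 4
f 23 1 25
f 23 25 24
f 24 25 26
f 24 26 4
f 25 1 27
f 25 27 26
f 26 27 28
f 26 28 4
f 27 1 29
f 27 29 28
f 28 29 30
f 28 30 4
f 29 1 31
f 29 31 30
f 30 31 32
f 30 32 4
f 31 1 2
f 31 2 32
f 32 2 3
f 32 3 4
f 34 36 33
f 37 34 33
f 33 36 35
f 35 37 33
f 34 40 36
f 38 34 37
f 38 40 34
f 36 40 35
f 39 37 35
f 35 40 39
f 39 38 37
f 40 38 39
f 42 44 41
f 45 42 41
f 41 44 43
f 43 45 41
f 42 48 44
f 46 42 45
f 46 48 42
f 44 48 43
f 47 45 43
f 43 48 47
f 47 46 45
f 48 46 47



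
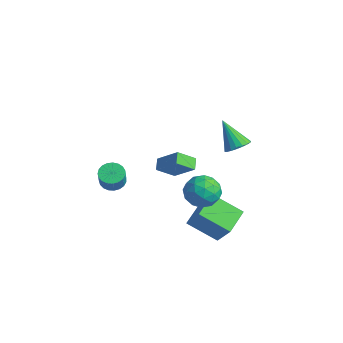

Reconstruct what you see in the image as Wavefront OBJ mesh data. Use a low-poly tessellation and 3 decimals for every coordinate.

v 3.337 3.745 2.583
v 3.798 4.285 2.993
v 2.143 3.555 4.177
v 3.549 4.497 2.832
v 3.258 4.561 2.622
v 2.982 4.463 2.404
v 2.777 4.223 2.221
v 2.682 3.888 2.11
v 2.717 3.525 2.093
v 2.875 3.206 2.173
v 3.124 2.994 2.334
v 3.416 2.93 2.545
v 3.691 3.028 2.763
v 3.897 3.268 2.945
v 3.991 3.603 3.056
v 3.956 3.966 3.073
v 3.795 2.058 -4.504
v 2.332 0.952 -3.42
v 3.068 3.545 -3.968
v 1.605 2.44 -2.884
v 4.955 2.06 -2.936
v 3.492 0.955 -1.852
v 4.228 3.548 -2.4
v 2.765 2.442 -1.316
v 3.705 1.714 1.071
v 4.593 1.713 0.346
v 3.347 -0.053 0.634
v 4.235 -0.054 -0.091
v 4.417 0.002 1.04
v 4.639 1.093 1.31
v 3.301 0.567 -0.33
v 3.523 1.658 -0.06
v 4.344 1.004 -0.519
v 5.033 0.655 0.327
v 2.907 1.005 0.653
v 3.596 0.656 1.499
v 4.18 1.868 0.747
v 3.76 -0.208 0.233
v 3.867 -0.176 0.897
v 4.389 -0.176 0.472
v 4.207 1.504 1.313
v 4.729 1.504 0.887
v 4.626 0.498 1.295
v 3.211 0.156 0.093
v 3.733 0.156 -0.333
v 3.551 1.836 0.508
v 4.073 1.836 0.083
v 3.314 1.162 -0.315
v 4.556 1.451 -0.187
v 4.346 0.413 -0.444
v 3.797 0.777 -0.585
v 3.927 1.419 -0.426
v 4.961 1.246 0.31
v 4.751 0.208 0.053
v 4.858 0.24 0.717
v 4.988 0.882 0.876
v 4.815 0.829 -0.199
v 3.189 1.452 0.927
v 2.979 0.414 0.67
v 2.952 0.778 0.104
v 3.082 1.42 0.263
v 3.594 1.247 1.424
v 3.384 0.209 1.167
v 4.013 0.241 1.406
v 4.143 0.883 1.565
v 3.125 0.831 1.179
v -3.758 0.068 -3.102
v -3.036 0.37 -3.313
v -2.541 -0.026 -2.19
v -3.262 -0.328 -1.978
v -3.18 0.633 -3.158
v -2.684 0.237 -2.034
v -3.423 0.797 -2.993
v -2.927 0.401 -1.869
v -3.724 0.836 -2.846
v -3.228 0.44 -1.723
v -4.03 0.742 -2.744
v -3.535 0.346 -1.621
v -4.29 0.531 -2.704
v -3.795 0.135 -1.58
v -4.458 0.24 -2.732
v -3.962 -0.156 -1.609
v -4.504 -0.08 -2.825
v -4.009 -0.476 -1.701
v -4.422 -0.375 -2.965
v -3.926 -0.771 -1.842
v -4.224 -0.594 -3.129
v -3.729 -0.989 -2.006
v -3.946 -0.697 -3.288
v -3.451 -1.093 -2.165
v -3.636 -0.669 -3.415
v -3.14 -1.065 -2.292
v -3.346 -0.513 -3.488
v -2.851 -0.909 -2.364
v -3.128 -0.257 -3.494
v -2.632 -0.653 -2.37
v -3.018 0.056 -3.432
v -2.523 -0.34 -2.309
v -3.176 2.867 -2.079
v -1.852 3.38 -0.908
v -2.853 3.971 -2.928
v -1.529 4.484 -1.758
v -2.611 2.376 -2.502
v -1.287 2.889 -1.332
v -2.288 3.48 -3.352
v -0.964 3.993 -2.181
f 2 1 4
f 2 4 3
f 4 1 5
f 4 5 3
f 5 1 6
f 5 6 3
f 6 1 7
f 6 7 3
f 7 1 8
f 7 8 3
f 8 1 9
f 8 9 3
f 9 1 10
f 9 10 3
f 10 1 11
f 10 11 3
f 11 1 12
f 11 12 3
f 12 1 13
f 12 13 3
f 13 1 14
f 13 14 3
f 14 1 15
f 14 15 3
f 15 1 16
f 15 16 3
f 16 1 2
f 16 2 3
f 18 20 17
f 21 18 17
f 17 20 19
f 19 21 17
f 18 24 20
f 22 18 21
f 22 24 18
f 20 24 19
f 23 21 19
f 19 24 23
f 23 22 21
f 24 22 23
f 25 62 41
f 62 36 65
f 41 65 30
f 62 65 41
f 25 41 37
f 41 30 42
f 37 42 26
f 41 42 37
f 25 37 46
f 37 26 47
f 46 47 32
f 37 47 46
f 25 46 58
f 46 32 61
f 58 61 35
f 46 61 58
f 25 58 62
f 58 35 66
f 62 66 36
f 58 66 62
f 26 42 53
f 42 30 56
f 53 56 34
f 42 56 53
f 30 65 43
f 65 36 64
f 43 64 29
f 65 64 43
f 36 66 63
f 66 35 59
f 63 59 27
f 66 59 63
f 35 61 60
f 61 32 48
f 60 48 31
f 61 48 60
f 32 47 52
f 47 26 49
f 52 49 33
f 47 49 52
f 28 54 40
f 54 34 55
f 40 55 29
f 54 55 40
f 28 40 38
f 40 29 39
f 38 39 27
f 40 39 38
f 28 38 45
f 38 27 44
f 45 44 31
f 38 44 45
f 28 45 50
f 45 31 51
f 50 51 33
f 45 51 50
f 28 50 54
f 50 33 57
f 54 57 34
f 50 57 54
f 29 55 43
f 55 34 56
f 43 56 30
f 55 56 43
f 27 39 63
f 39 29 64
f 63 64 36
f 39 64 63
f 31 44 60
f 44 27 59
f 60 59 35
f 44 59 60
f 33 51 52
f 51 31 48
f 52 48 32
f 51 48 52
f 34 57 53
f 57 33 49
f 53 49 26
f 57 49 53
f 68 67 71
f 68 71 69
f 69 71 72
f 69 72 70
f 71 67 73
f 71 73 72
f 72 73 74
f 72 74 70
f 73 67 75
f 73 75 74
f 74 75 76
f 74 76 70
f 75 67 77
f 75 77 76
f 76 77 78
f 76 78 70
f 77 67 79
f 77 79 78
f 78 79 80
f 78 80 70
f 79 67 81
f 79 81 80
f 80 81 82
f 80 82 70
f 81 67 83
f 81 83 82
f 82 83 84
f 82 84 70
f 83 67 85
f 83 85 84
f 84 85 86
f 84 86 70
f 85 67 87
f 85 87 86
f 86 87 88
f 86 88 70
f 87 67 89
f 87 89 88
f 88 89 90
f 88 90 70
f 89 67 91
f 89 91 90
f 90 91 92
f 90 92 70
f 91 67 93
f 91 93 92
f 92 93 94
f 92 94 70
f 93 67 95
f 93 95 94
f 94 95 96
f 94 96 70
f 95 67 97
f 95 97 96
f 96 97 98
f 96 98 70
f 97 67 68
f 97 68 98
f 98 68 69
f 98 69 70
f 100 102 99
f 103 100 99
f 99 102 101
f 101 103 99
f 100 106 102
f 104 100 103
f 104 106 100
f 102 106 101
f 105 103 101
f 101 106 105
f 105 104 103
f 106 104 105



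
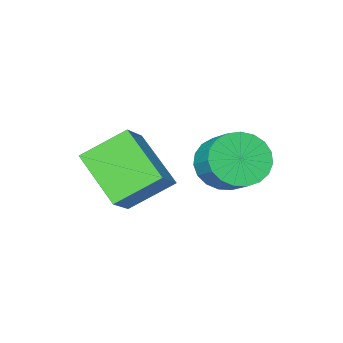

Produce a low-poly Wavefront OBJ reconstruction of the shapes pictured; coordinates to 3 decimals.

v 2.327 -0.683 0.236
v 2.379 -2.43 1.399
v 3.166 -0.145 1.007
v 3.218 -1.892 2.17
v 3.602 -1.288 -0.73
v 3.654 -3.035 0.433
v 4.441 -0.75 0.041
v 4.493 -2.497 1.204
v 1.215 0.163 1.112
v 2.017 0.364 0.606
v 2.228 1.377 1.342
v 1.425 1.177 1.848
v 1.736 0.57 0.403
v 1.947 1.583 1.139
v 1.365 0.706 0.322
v 1.576 1.719 1.058
v 0.968 0.748 0.378
v 1.179 1.761 1.114
v 0.613 0.688 0.561
v 0.824 1.702 1.297
v 0.363 0.539 0.839
v 0.573 1.552 1.575
v 0.259 0.324 1.165
v 0.47 1.337 1.901
v 0.321 0.081 1.481
v 0.532 1.095 2.217
v 0.538 -0.147 1.733
v 0.748 0.866 2.469
v 0.871 -0.322 1.878
v 1.082 0.692 2.614
v 1.264 -0.413 1.891
v 1.474 0.601 2.627
v 1.648 -0.404 1.769
v 1.859 0.61 2.505
v 1.957 -0.297 1.533
v 2.168 0.716 2.269
v 2.138 -0.11 1.225
v 2.349 0.903 1.961
v 2.16 0.123 0.897
v 2.37 1.137 1.633
f 2 4 1
f 5 2 1
f 1 4 3
f 3 5 1
f 2 8 4
f 6 2 5
f 6 8 2
f 4 8 3
f 7 5 3
f 3 8 7
f 7 6 5
f 8 6 7
f 10 9 13
f 10 13 11
f 11 13 14
f 11 14 12
f 13 9 15
f 13 15 14
f 14 15 16
f 14 16 12
f 15 9 17
f 15 17 16
f 16 17 18
f 16 18 12
f 17 9 19
f 17 19 18
f 18 19 20
f 18 20 12
f 19 9 21
f 19 21 20
f 20 21 22
f 20 22 12
f 21 9 23
f 21 23 22
f 22 23 24
f 22 24 12
f 23 9 25
f 23 25 24
f 24 25 26
f 24 26 12
f 25 9 27
f 25 27 26
f 26 27 28
f 26 28 12
f 27 9 29
f 27 29 28
f 28 29 30
f 28 30 12
f 29 9 31
f 29 31 30
f 30 31 32
f 30 32 12
f 31 9 33
f 31 33 32
f 32 33 34
f 32 34 12
f 33 9 35
f 33 35 34
f 34 35 36
f 34 36 12
f 35 9 37
f 35 37 36
f 36 37 38
f 36 38 12
f 37 9 39
f 37 39 38
f 38 39 40
f 38 40 12
f 39 9 10
f 39 10 40
f 40 10 11
f 40 11 12



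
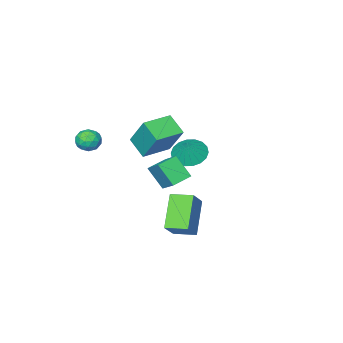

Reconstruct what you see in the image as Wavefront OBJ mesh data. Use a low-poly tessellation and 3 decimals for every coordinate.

v 3.008 -1.643 1.87
v 3.714 -1.873 1.949
v 2.706 -2.727 1.431
v 3.412 -2.957 1.51
v 2.991 -2.826 2.113
v 3.178 -2.156 2.385
v 3.242 -2.444 0.995
v 3.429 -1.774 1.267
v 3.859 -2.367 1.409
v 3.704 -2.604 2.1
v 2.716 -1.996 1.28
v 2.561 -2.233 1.971
v 3.388 -1.663 1.948
v 3.032 -2.937 1.432
v 2.785 -2.861 1.786
v 3.2 -2.995 1.833
v 3.073 -1.83 2.204
v 3.488 -1.964 2.251
v 3.063 -2.525 2.347
v 2.932 -2.636 1.129
v 3.347 -2.77 1.176
v 3.22 -1.605 1.547
v 3.635 -1.739 1.594
v 3.357 -2.075 1.033
v 3.888 -2.088 1.677
v 3.71 -2.725 1.419
v 3.61 -2.424 1.117
v 3.72 -2.03 1.276
v 3.797 -2.227 2.083
v 3.619 -2.864 1.825
v 3.372 -2.788 2.18
v 3.482 -2.394 2.339
v 3.881 -2.518 1.766
v 2.801 -1.736 1.555
v 2.623 -2.373 1.297
v 2.938 -2.206 1.041
v 3.048 -1.812 1.2
v 2.71 -1.875 1.961
v 2.532 -2.512 1.703
v 2.7 -2.57 2.104
v 2.81 -2.176 2.263
v 2.539 -2.082 1.614
v -3.85 -3.006 -2.031
v -2.947 -2.953 -2.543
v -3.25 -2.594 -0.929
v -3.124 -2.53 -2.604
v -3.446 -2.202 -2.552
v -3.848 -2.032 -2.396
v -4.25 -2.056 -2.168
v -4.573 -2.267 -1.913
v -4.753 -2.625 -1.681
v -4.754 -3.058 -1.518
v -4.576 -3.481 -1.457
v -4.254 -3.81 -1.51
v -3.853 -3.98 -1.665
v -3.451 -3.956 -1.893
v -3.128 -3.745 -2.148
v -2.948 -3.387 -2.38
v 1.102 2.693 0.412
v 1.368 1.804 1.54
v 1.313 3.859 1.282
v 1.579 2.97 2.41
v 2.201 2.69 0.15
v 2.467 1.801 1.278
v 2.412 3.856 1.02
v 2.678 2.967 2.148
v 1.818 3.049 -3.141
v 0.689 2.013 -1.619
v 1.094 4.046 -2.999
v -0.035 3.009 -1.478
v 2.775 3.591 -2.062
v 1.646 2.554 -0.541
v 2.051 4.587 -1.921
v 0.922 3.551 -0.399
v -1.657 -3.038 0.324
v -1.666 -1.838 2.12
v -1.654 -1.882 -0.448
v -1.663 -0.682 1.348
v 0.083 -3.038 0.332
v 0.074 -1.838 2.128
v 0.086 -1.882 -0.44
v 0.077 -0.682 1.356
f 1 38 17
f 38 12 41
f 17 41 6
f 38 41 17
f 1 17 13
f 17 6 18
f 13 18 2
f 17 18 13
f 1 13 22
f 13 2 23
f 22 23 8
f 13 23 22
f 1 22 34
f 22 8 37
f 34 37 11
f 22 37 34
f 1 34 38
f 34 11 42
f 38 42 12
f 34 42 38
f 2 18 29
f 18 6 32
f 29 32 10
f 18 32 29
f 6 41 19
f 41 12 40
f 19 40 5
f 41 40 19
f 12 42 39
f 42 11 35
f 39 35 3
f 42 35 39
f 11 37 36
f 37 8 24
f 36 24 7
f 37 24 36
f 8 23 28
f 23 2 25
f 28 25 9
f 23 25 28
f 4 30 16
f 30 10 31
f 16 31 5
f 30 31 16
f 4 16 14
f 16 5 15
f 14 15 3
f 16 15 14
f 4 14 21
f 14 3 20
f 21 20 7
f 14 20 21
f 4 21 26
f 21 7 27
f 26 27 9
f 21 27 26
f 4 26 30
f 26 9 33
f 30 33 10
f 26 33 30
f 5 31 19
f 31 10 32
f 19 32 6
f 31 32 19
f 3 15 39
f 15 5 40
f 39 40 12
f 15 40 39
f 7 20 36
f 20 3 35
f 36 35 11
f 20 35 36
f 9 27 28
f 27 7 24
f 28 24 8
f 27 24 28
f 10 33 29
f 33 9 25
f 29 25 2
f 33 25 29
f 44 43 46
f 44 46 45
f 46 43 47
f 46 47 45
f 47 43 48
f 47 48 45
f 48 43 49
f 48 49 45
f 49 43 50
f 49 50 45
f 50 43 51
f 50 51 45
f 51 43 52
f 51 52 45
f 52 43 53
f 52 53 45
f 53 43 54
f 53 54 45
f 54 43 55
f 54 55 45
f 55 43 56
f 55 56 45
f 56 43 57
f 56 57 45
f 57 43 58
f 57 58 45
f 58 43 44
f 58 44 45
f 60 62 59
f 63 60 59
f 59 62 61
f 61 63 59
f 60 66 62
f 64 60 63
f 64 66 60
f 62 66 61
f 65 63 61
f 61 66 65
f 65 64 63
f 66 64 65
f 68 70 67
f 71 68 67
f 67 70 69
f 69 71 67
f 68 74 70
f 72 68 71
f 72 74 68
f 70 74 69
f 73 71 69
f 69 74 73
f 73 72 71
f 74 72 73
f 76 78 75
f 79 76 75
f 75 78 77
f 77 79 75
f 76 82 78
f 80 76 79
f 80 82 76
f 78 82 77
f 81 79 77
f 77 82 81
f 81 80 79
f 82 80 81



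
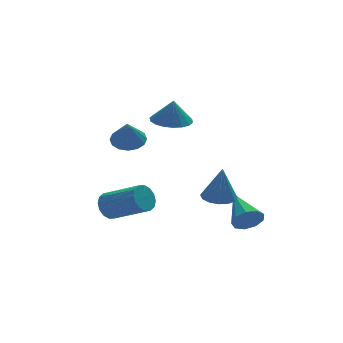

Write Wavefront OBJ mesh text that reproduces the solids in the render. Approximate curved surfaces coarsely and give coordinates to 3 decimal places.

v -2.068 4.133 1.66
v -1.263 3.859 1.68
v -2.292 3.567 2.92
v -1.252 4.26 1.862
v -1.459 4.626 1.989
v -1.829 4.861 2.028
v -2.264 4.9 1.969
v -2.645 4.734 1.826
v -2.872 4.407 1.639
v -2.884 4.006 1.457
v -2.676 3.639 1.33
v -2.306 3.405 1.291
v -1.872 3.366 1.35
v -1.49 3.532 1.493
v 1.479 1.769 -1.514
v 2.006 1.109 -1.607
v 1.581 1.591 0.334
v 2.268 1.462 -1.587
v 2.319 1.897 -1.548
v 2.144 2.298 -1.5
v 1.792 2.557 -1.456
v 1.355 2.605 -1.427
v 0.952 2.429 -1.422
v 0.69 2.076 -1.441
v 0.64 1.641 -1.481
v 0.814 1.24 -1.529
v 1.167 0.981 -1.573
v 1.603 0.933 -1.602
v -0.115 3.795 2.743
v 0.797 4.203 2.701
v -0.025 3.725 3.997
v 0.532 4.558 2.739
v 0.138 4.762 2.779
v -0.306 4.774 2.811
v -0.712 4.593 2.83
v -0.999 4.253 2.831
v -1.112 3.823 2.815
v -1.027 3.387 2.785
v -0.761 3.032 2.746
v -0.367 2.828 2.706
v 0.077 2.816 2.674
v 0.482 2.998 2.655
v 0.77 3.337 2.654
v 0.882 3.768 2.67
v -3.265 3.368 -2.113
v -2.822 3.327 -2.742
v -1.552 1.931 -1.755
v -1.995 1.972 -1.127
v -2.666 3.622 -2.525
v -1.396 2.226 -1.538
v -2.67 3.85 -2.198
v -1.4 2.454 -1.211
v -2.834 3.948 -1.848
v -1.564 2.552 -0.861
v -3.113 3.891 -1.569
v -1.843 2.495 -0.582
v -3.433 3.694 -1.436
v -2.163 2.298 -0.449
v -3.708 3.409 -1.485
v -2.438 2.013 -0.498
v -3.864 3.114 -1.702
v -2.594 1.718 -0.715
v -3.86 2.886 -2.029
v -2.59 1.49 -1.042
v -3.696 2.788 -2.379
v -2.426 1.392 -1.392
v -3.417 2.845 -2.658
v -2.147 1.449 -1.671
v -3.097 3.042 -2.791
v -1.827 1.646 -1.804
v 2.633 1.025 -2.888
v 3.119 1.278 -3.485
v 2.627 2.915 -2.092
v 2.589 1.34 -3.633
v 2.079 1.254 -3.433
v 1.829 1.061 -2.978
v 1.955 0.852 -2.481
v 2.398 0.724 -2.174
v 2.951 0.737 -2.201
v 3.355 0.885 -2.55
v 3.422 1.099 -3.057
f 2 1 4
f 2 4 3
f 4 1 5
f 4 5 3
f 5 1 6
f 5 6 3
f 6 1 7
f 6 7 3
f 7 1 8
f 7 8 3
f 8 1 9
f 8 9 3
f 9 1 10
f 9 10 3
f 10 1 11
f 10 11 3
f 11 1 12
f 11 12 3
f 12 1 13
f 12 13 3
f 13 1 14
f 13 14 3
f 14 1 2
f 14 2 3
f 16 15 18
f 16 18 17
f 18 15 19
f 18 19 17
f 19 15 20
f 19 20 17
f 20 15 21
f 20 21 17
f 21 15 22
f 21 22 17
f 22 15 23
f 22 23 17
f 23 15 24
f 23 24 17
f 24 15 25
f 24 25 17
f 25 15 26
f 25 26 17
f 26 15 27
f 26 27 17
f 27 15 28
f 27 28 17
f 28 15 16
f 28 16 17
f 30 29 32
f 30 32 31
f 32 29 33
f 32 33 31
f 33 29 34
f 33 34 31
f 34 29 35
f 34 35 31
f 35 29 36
f 35 36 31
f 36 29 37
f 36 37 31
f 37 29 38
f 37 38 31
f 38 29 39
f 38 39 31
f 39 29 40
f 39 40 31
f 40 29 41
f 40 41 31
f 41 29 42
f 41 42 31
f 42 29 43
f 42 43 31
f 43 29 44
f 43 44 31
f 44 29 30
f 44 30 31
f 46 45 49
f 46 49 47
f 47 49 50
f 47 50 48
f 49 45 51
f 49 51 50
f 50 51 52
f 50 52 48
f 51 45 53
f 51 53 52
f 52 53 54
f 52 54 48
f 53 45 55
f 53 55 54
f 54 55 56
f 54 56 48
f 55 45 57
f 55 57 56
f 56 57 58
f 56 58 48
f 57 45 59
f 57 59 58
f 58 59 60
f 58 60 48
f 59 45 61
f 59 61 60
f 60 61 62
f 60 62 48
f 61 45 63
f 61 63 62
f 62 63 64
f 62 64 48
f 63 45 65
f 63 65 64
f 64 65 66
f 64 66 48
f 65 45 67
f 65 67 66
f 66 67 68
f 66 68 48
f 67 45 69
f 67 69 68
f 68 69 70
f 68 70 48
f 69 45 46
f 69 46 70
f 70 46 47
f 70 47 48
f 72 71 74
f 72 74 73
f 74 71 75
f 74 75 73
f 75 71 76
f 75 76 73
f 76 71 77
f 76 77 73
f 77 71 78
f 77 78 73
f 78 71 79
f 78 79 73
f 79 71 80
f 79 80 73
f 80 71 81
f 80 81 73
f 81 71 72
f 81 72 73



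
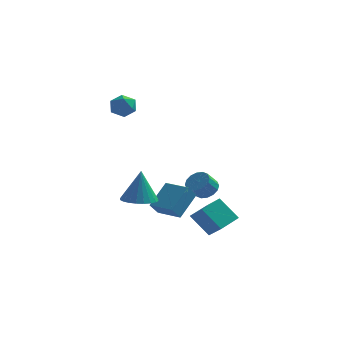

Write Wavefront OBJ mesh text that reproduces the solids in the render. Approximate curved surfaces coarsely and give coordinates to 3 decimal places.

v 1.872 -3.209 -3.036
v 0.878 -2.934 -1.907
v 2.581 -2.185 -2.663
v 1.587 -1.91 -1.533
v 2.593 -4.01 -2.207
v 1.599 -3.735 -1.077
v 3.302 -2.986 -1.833
v 2.308 -2.711 -0.704
v -3.899 1.105 3.469
v -3.405 1.678 3.247
v -3.195 0.902 4.513
v -2.701 1.475 4.291
v -3.433 1.654 4.522
v -3.869 1.779 3.877
v -2.731 0.801 3.883
v -3.167 0.926 3.238
v -2.683 1.49 3.503
v -3.117 2.017 3.897
v -3.483 0.563 3.863
v -3.917 1.09 4.257
v 0.752 3.146 -2.466
v 1.191 2.573 -2.628
v 0.767 2.041 -1.896
v 0.328 2.614 -1.734
v 1.386 2.776 -2.368
v 0.961 2.244 -1.636
v 1.41 3.079 -2.134
v 0.986 2.546 -1.402
v 1.258 3.399 -1.989
v 0.834 2.866 -1.257
v 0.971 3.652 -1.972
v 0.546 3.119 -1.24
v 0.625 3.769 -2.087
v 0.2 3.236 -1.355
v 0.313 3.719 -2.304
v -0.111 3.187 -1.572
v 0.119 3.516 -2.564
v -0.306 2.984 -1.832
v 0.094 3.214 -2.798
v -0.33 2.681 -2.066
v 0.246 2.894 -2.943
v -0.178 2.361 -2.211
v 0.534 2.641 -2.96
v 0.109 2.108 -2.228
v 0.88 2.524 -2.845
v 0.455 1.991 -2.113
v -1.996 1.554 -3.21
v -1.36 2.753 -2.028
v -1.662 2.097 -3.941
v -1.025 3.296 -2.759
v -0.675 0.804 -3.161
v -0.038 2.003 -1.979
v -0.34 1.347 -3.892
v 0.296 2.546 -2.71
v -2.147 -0.428 -2.021
v -1.158 -0.397 -2.053
v -2.093 -0.172 -0.099
v -1.246 -0.024 -2.1
v -1.472 0.288 -2.135
v -1.8 0.49 -2.153
v -2.181 0.553 -2.15
v -2.557 0.467 -2.128
v -2.871 0.244 -2.09
v -3.074 -0.081 -2.041
v -3.136 -0.458 -1.99
v -3.047 -0.831 -1.942
v -2.822 -1.143 -1.907
v -2.493 -1.346 -1.89
v -2.112 -1.409 -1.892
v -1.736 -1.322 -1.914
v -1.423 -1.1 -1.952
v -1.22 -0.775 -2.001
f 2 4 1
f 5 2 1
f 1 4 3
f 3 5 1
f 2 8 4
f 6 2 5
f 6 8 2
f 4 8 3
f 7 5 3
f 3 8 7
f 7 6 5
f 8 6 7
f 9 20 14
f 9 14 10
f 9 10 16
f 9 16 19
f 9 19 20
f 10 14 18
f 14 20 13
f 20 19 11
f 19 16 15
f 16 10 17
f 12 18 13
f 12 13 11
f 12 11 15
f 12 15 17
f 12 17 18
f 13 18 14
f 11 13 20
f 15 11 19
f 17 15 16
f 18 17 10
f 22 21 25
f 22 25 23
f 23 25 26
f 23 26 24
f 25 21 27
f 25 27 26
f 26 27 28
f 26 28 24
f 27 21 29
f 27 29 28
f 28 29 30
f 28 30 24
f 29 21 31
f 29 31 30
f 30 31 32
f 30 32 24
f 31 21 33
f 31 33 32
f 32 33 34
f 32 34 24
f 33 21 35
f 33 35 34
f 34 35 36
f 34 36 24
f 35 21 37
f 35 37 36
f 36 37 38
f 36 38 24
f 37 21 39
f 37 39 38
f 38 39 40
f 38 40 24
f 39 21 41
f 39 41 40
f 40 41 42
f 40 42 24
f 41 21 43
f 41 43 42
f 42 43 44
f 42 44 24
f 43 21 45
f 43 45 44
f 44 45 46
f 44 46 24
f 45 21 22
f 45 22 46
f 46 22 23
f 46 23 24
f 48 50 47
f 51 48 47
f 47 50 49
f 49 51 47
f 48 54 50
f 52 48 51
f 52 54 48
f 50 54 49
f 53 51 49
f 49 54 53
f 53 52 51
f 54 52 53
f 56 55 58
f 56 58 57
f 58 55 59
f 58 59 57
f 59 55 60
f 59 60 57
f 60 55 61
f 60 61 57
f 61 55 62
f 61 62 57
f 62 55 63
f 62 63 57
f 63 55 64
f 63 64 57
f 64 55 65
f 64 65 57
f 65 55 66
f 65 66 57
f 66 55 67
f 66 67 57
f 67 55 68
f 67 68 57
f 68 55 69
f 68 69 57
f 69 55 70
f 69 70 57
f 70 55 71
f 70 71 57
f 71 55 72
f 71 72 57
f 72 55 56
f 72 56 57



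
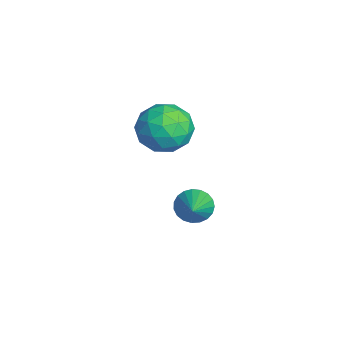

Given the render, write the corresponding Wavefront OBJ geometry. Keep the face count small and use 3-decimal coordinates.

v -4.576 -3.248 3.075
v -3.6 -3.173 3.318
v -4.28 -4.667 2.322
v -3.304 -4.592 2.565
v -3.992 -4.758 3.285
v -4.175 -3.882 3.75
v -3.705 -3.958 1.89
v -3.888 -3.082 2.355
v -3.061 -3.613 2.586
v -3.239 -4.107 3.448
v -4.641 -3.733 2.192
v -4.819 -4.227 3.054
v -4.114 -3.086 3.263
v -3.766 -4.754 2.377
v -4.171 -4.852 2.8
v -3.597 -4.808 2.944
v -4.452 -3.502 3.516
v -3.878 -3.459 3.66
v -4.109 -4.39 3.64
v -4.002 -4.381 1.98
v -3.428 -4.338 2.124
v -4.283 -3.032 2.696
v -3.709 -2.988 2.84
v -3.771 -3.45 2
v -3.223 -3.3 2.976
v -3.049 -4.134 2.533
v -3.285 -3.762 2.136
v -3.393 -3.247 2.41
v -3.328 -3.591 3.482
v -3.154 -4.425 3.04
v -3.558 -4.523 3.462
v -3.666 -4.007 3.736
v -3.011 -3.849 3.052
v -4.726 -3.415 2.6
v -4.552 -4.249 2.158
v -4.214 -3.833 1.904
v -4.322 -3.317 2.178
v -4.831 -3.706 3.107
v -4.657 -4.54 2.664
v -4.487 -4.593 3.23
v -4.595 -4.078 3.504
v -4.869 -3.991 2.588
v -3.736 -2.995 -1.039
v -3.379 -2.613 -1.459
v -2.464 -3.285 -0.221
v -3.46 -2.428 -1.267
v -3.589 -2.341 -1.036
v -3.743 -2.367 -0.805
v -3.896 -2.502 -0.615
v -4.022 -2.722 -0.498
v -4.098 -2.989 -0.475
v -4.111 -3.257 -0.55
v -4.059 -3.48 -0.709
v -3.952 -3.619 -0.925
v -3.807 -3.65 -1.161
v -3.65 -3.568 -1.376
v -3.508 -3.387 -1.533
v -3.405 -3.138 -1.604
v -3.359 -2.864 -1.578
f 1 38 17
f 38 12 41
f 17 41 6
f 38 41 17
f 1 17 13
f 17 6 18
f 13 18 2
f 17 18 13
f 1 13 22
f 13 2 23
f 22 23 8
f 13 23 22
f 1 22 34
f 22 8 37
f 34 37 11
f 22 37 34
f 1 34 38
f 34 11 42
f 38 42 12
f 34 42 38
f 2 18 29
f 18 6 32
f 29 32 10
f 18 32 29
f 6 41 19
f 41 12 40
f 19 40 5
f 41 40 19
f 12 42 39
f 42 11 35
f 39 35 3
f 42 35 39
f 11 37 36
f 37 8 24
f 36 24 7
f 37 24 36
f 8 23 28
f 23 2 25
f 28 25 9
f 23 25 28
f 4 30 16
f 30 10 31
f 16 31 5
f 30 31 16
f 4 16 14
f 16 5 15
f 14 15 3
f 16 15 14
f 4 14 21
f 14 3 20
f 21 20 7
f 14 20 21
f 4 21 26
f 21 7 27
f 26 27 9
f 21 27 26
f 4 26 30
f 26 9 33
f 30 33 10
f 26 33 30
f 5 31 19
f 31 10 32
f 19 32 6
f 31 32 19
f 3 15 39
f 15 5 40
f 39 40 12
f 15 40 39
f 7 20 36
f 20 3 35
f 36 35 11
f 20 35 36
f 9 27 28
f 27 7 24
f 28 24 8
f 27 24 28
f 10 33 29
f 33 9 25
f 29 25 2
f 33 25 29
f 44 43 46
f 44 46 45
f 46 43 47
f 46 47 45
f 47 43 48
f 47 48 45
f 48 43 49
f 48 49 45
f 49 43 50
f 49 50 45
f 50 43 51
f 50 51 45
f 51 43 52
f 51 52 45
f 52 43 53
f 52 53 45
f 53 43 54
f 53 54 45
f 54 43 55
f 54 55 45
f 55 43 56
f 55 56 45
f 56 43 57
f 56 57 45
f 57 43 58
f 57 58 45
f 58 43 59
f 58 59 45
f 59 43 44
f 59 44 45



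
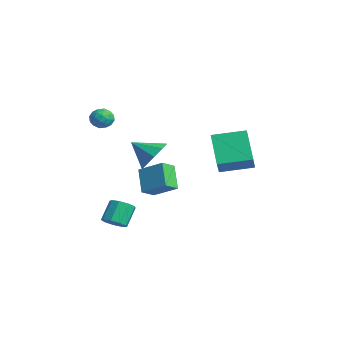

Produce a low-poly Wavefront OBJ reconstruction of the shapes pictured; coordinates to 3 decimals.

v -0.532 -3.924 3.183
v -0.098 -3.559 2.801
v 0.298 -4.201 3.859
v 0.732 -3.836 3.477
v 0.254 -3.519 3.848
v -0.259 -3.348 3.43
v 0.459 -4.412 3.23
v -0.054 -4.241 2.812
v 0.514 -3.861 2.829
v 0.387 -3.309 3.212
v -0.187 -4.451 3.448
v -0.314 -3.899 3.831
v -0.388 -3.717 2.933
v 0.588 -4.043 3.727
v 0.307 -3.856 3.946
v 0.562 -3.642 3.721
v -0.482 -3.593 3.303
v -0.228 -3.378 3.078
v -0.021 -3.355 3.694
v 0.428 -4.382 3.582
v 0.682 -4.167 3.357
v -0.362 -4.118 2.939
v -0.107 -3.904 2.714
v 0.221 -4.405 2.966
v 0.227 -3.68 2.725
v 0.715 -3.843 3.122
v 0.555 -4.182 2.977
v 0.253 -4.081 2.731
v 0.152 -3.356 2.949
v 0.64 -3.519 3.347
v 0.359 -3.332 3.565
v 0.058 -3.231 3.319
v 0.512 -3.533 2.966
v -0.44 -4.241 3.313
v 0.048 -4.404 3.711
v 0.142 -4.529 3.341
v -0.159 -4.428 3.095
v -0.515 -3.917 3.538
v -0.027 -4.08 3.935
v -0.053 -3.679 3.929
v -0.355 -3.578 3.683
v -0.312 -4.227 3.694
v 0.312 -3.359 -4.137
v 0.887 -2.926 -4.149
v 0.383 -2.228 -3.096
v -0.192 -2.661 -3.083
v 0.532 -2.744 -4.439
v 0.029 -2.046 -3.386
v 0.075 -2.85 -4.587
v -0.429 -2.152 -3.534
v -0.272 -3.194 -4.525
v -0.775 -2.496 -3.472
v -0.345 -3.615 -4.281
v -0.849 -2.918 -3.228
v -0.111 -3.917 -3.969
v -0.615 -3.219 -2.916
v 0.32 -3.957 -3.736
v -0.183 -3.259 -2.683
v 0.748 -3.718 -3.69
v 0.245 -3.02 -2.637
v 0.972 -3.31 -3.853
v 0.468 -2.612 -2.8
v 0.597 -1.195 0.41
v 1.313 -1.083 1.198
v -0.197 -2.165 1.27
v 0.781 -0.585 1.27
v 0.163 -0.372 0.94
v -0.252 -0.544 0.362
v -0.27 -1.021 -0.193
v 0.118 -1.579 -0.466
v 0.729 -1.957 -0.329
v 1.279 -1.978 0.154
v 1.509 -1.633 0.757
v -0.513 -0.954 -1.226
v -0.17 -1.782 -0.738
v 0.555 -0.074 -0.484
v 0.898 -0.901 0.003
v 0.522 -1.219 -2.403
v 0.865 -2.046 -1.916
v 1.59 -0.338 -1.662
v 1.933 -1.166 -1.174
v 0.032 2.366 0.574
v 0.872 1.844 1.537
v 0.74 4.08 0.887
v 1.579 3.557 1.85
v 1.521 2.023 -0.91
v 2.36 1.5 0.053
v 2.228 3.736 -0.597
v 3.068 3.214 0.366
f 1 38 17
f 38 12 41
f 17 41 6
f 38 41 17
f 1 17 13
f 17 6 18
f 13 18 2
f 17 18 13
f 1 13 22
f 13 2 23
f 22 23 8
f 13 23 22
f 1 22 34
f 22 8 37
f 34 37 11
f 22 37 34
f 1 34 38
f 34 11 42
f 38 42 12
f 34 42 38
f 2 18 29
f 18 6 32
f 29 32 10
f 18 32 29
f 6 41 19
f 41 12 40
f 19 40 5
f 41 40 19
f 12 42 39
f 42 11 35
f 39 35 3
f 42 35 39
f 11 37 36
f 37 8 24
f 36 24 7
f 37 24 36
f 8 23 28
f 23 2 25
f 28 25 9
f 23 25 28
f 4 30 16
f 30 10 31
f 16 31 5
f 30 31 16
f 4 16 14
f 16 5 15
f 14 15 3
f 16 15 14
f 4 14 21
f 14 3 20
f 21 20 7
f 14 20 21
f 4 21 26
f 21 7 27
f 26 27 9
f 21 27 26
f 4 26 30
f 26 9 33
f 30 33 10
f 26 33 30
f 5 31 19
f 31 10 32
f 19 32 6
f 31 32 19
f 3 15 39
f 15 5 40
f 39 40 12
f 15 40 39
f 7 20 36
f 20 3 35
f 36 35 11
f 20 35 36
f 9 27 28
f 27 7 24
f 28 24 8
f 27 24 28
f 10 33 29
f 33 9 25
f 29 25 2
f 33 25 29
f 44 43 47
f 44 47 45
f 45 47 48
f 45 48 46
f 47 43 49
f 47 49 48
f 48 49 50
f 48 50 46
f 49 43 51
f 49 51 50
f 50 51 52
f 50 52 46
f 51 43 53
f 51 53 52
f 52 53 54
f 52 54 46
f 53 43 55
f 53 55 54
f 54 55 56
f 54 56 46
f 55 43 57
f 55 57 56
f 56 57 58
f 56 58 46
f 57 43 59
f 57 59 58
f 58 59 60
f 58 60 46
f 59 43 61
f 59 61 60
f 60 61 62
f 60 62 46
f 61 43 44
f 61 44 62
f 62 44 45
f 62 45 46
f 64 63 66
f 64 66 65
f 66 63 67
f 66 67 65
f 67 63 68
f 67 68 65
f 68 63 69
f 68 69 65
f 69 63 70
f 69 70 65
f 70 63 71
f 70 71 65
f 71 63 72
f 71 72 65
f 72 63 73
f 72 73 65
f 73 63 64
f 73 64 65
f 75 77 74
f 78 75 74
f 74 77 76
f 76 78 74
f 75 81 77
f 79 75 78
f 79 81 75
f 77 81 76
f 80 78 76
f 76 81 80
f 80 79 78
f 81 79 80
f 83 85 82
f 86 83 82
f 82 85 84
f 84 86 82
f 83 89 85
f 87 83 86
f 87 89 83
f 85 89 84
f 88 86 84
f 84 89 88
f 88 87 86
f 89 87 88



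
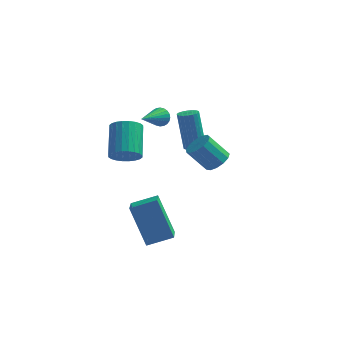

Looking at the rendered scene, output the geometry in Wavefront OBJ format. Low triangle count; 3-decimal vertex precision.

v 0.668 -2.241 2.716
v 1.001 -2.758 2.954
v 0.146 -2.836 3.982
v -0.188 -2.319 3.744
v 1.155 -2.456 3.105
v 0.3 -2.534 4.134
v 1.155 -2.085 3.133
v 0.3 -2.163 4.161
v 0.999 -1.763 3.028
v 0.144 -1.842 4.057
v 0.739 -1.594 2.824
v -0.116 -1.672 3.853
v 0.455 -1.63 2.586
v -0.4 -1.708 3.614
v 0.239 -1.86 2.389
v -0.616 -1.938 3.417
v 0.159 -2.211 2.296
v -0.696 -2.289 3.324
v 0.241 -2.571 2.336
v -0.614 -2.649 3.364
v 0.458 -2.827 2.497
v -0.398 -2.905 3.525
v 0.741 -2.897 2.727
v -0.114 -2.975 3.756
v -3.215 -2.322 -0.83
v -2.06 -1.918 -0.42
v -3.462 -0.91 -1.519
v -2.308 -0.507 -1.109
v -2.312 -3.053 -2.651
v -1.158 -2.65 -2.241
v -2.56 -1.642 -3.34
v -1.405 -1.238 -2.93
v -3.403 -2.142 2.434
v -2.664 -2.092 2.549
v -2.918 -0.687 3.562
v -3.657 -0.738 3.446
v -2.695 -1.925 2.311
v -2.95 -0.521 3.324
v -2.835 -1.792 2.091
v -3.089 -0.388 3.104
v -3.061 -1.712 1.923
v -3.315 -0.308 2.936
v -3.339 -1.698 1.833
v -3.593 -0.293 2.846
v -3.627 -1.751 1.834
v -3.881 -0.346 2.847
v -3.881 -1.863 1.927
v -4.135 -0.459 2.94
v -4.061 -2.019 2.097
v -4.316 -0.614 3.11
v -4.142 -2.193 2.318
v -4.396 -0.788 3.331
v -4.11 -2.359 2.556
v -4.365 -0.955 3.569
v -3.971 -2.492 2.776
v -4.225 -1.088 3.789
v -3.745 -2.572 2.944
v -3.999 -1.168 3.957
v -3.467 -2.587 3.034
v -3.721 -1.182 4.047
v -3.179 -2.534 3.033
v -3.433 -1.129 4.046
v -2.925 -2.421 2.94
v -3.179 -1.017 3.953
v -2.744 -2.266 2.77
v -2.999 -0.861 3.783
v -2.945 3.178 1.698
v -2.715 2.894 1.301
v -3.535 1.802 2.342
v -2.561 2.895 1.445
v -2.466 2.94 1.627
v -2.443 3.02 1.82
v -2.497 3.125 1.995
v -2.619 3.238 2.125
v -2.791 3.342 2.189
v -2.986 3.421 2.179
v -3.175 3.463 2.096
v -3.329 3.461 1.952
v -3.424 3.417 1.769
v -3.447 3.336 1.576
v -3.393 3.231 1.401
v -3.271 3.118 1.272
v -3.099 3.015 1.207
v -2.904 2.936 1.217
v -0.859 0.641 1.566
v -0.406 0.457 1.71
v -0.808 0.934 3.579
v -1.261 1.119 3.434
v -0.36 0.674 1.664
v -0.761 1.151 3.533
v -0.413 0.885 1.599
v -0.814 1.362 3.468
v -0.554 1.048 1.527
v -0.955 1.525 3.396
v -0.755 1.13 1.463
v -1.157 1.607 3.332
v -0.978 1.115 1.419
v -1.379 1.593 3.288
v -1.176 1.007 1.404
v -1.578 1.484 3.273
v -1.312 0.826 1.421
v -1.714 1.303 3.29
v -1.359 0.609 1.467
v -1.76 1.086 3.336
v -1.306 0.398 1.532
v -1.707 0.875 3.401
v -1.165 0.235 1.604
v -1.566 0.712 3.473
v -0.963 0.153 1.668
v -1.365 0.63 3.537
v -0.741 0.167 1.712
v -1.142 0.645 3.581
v -0.542 0.276 1.727
v -0.944 0.753 3.596
f 2 1 5
f 2 5 3
f 3 5 6
f 3 6 4
f 5 1 7
f 5 7 6
f 6 7 8
f 6 8 4
f 7 1 9
f 7 9 8
f 8 9 10
f 8 10 4
f 9 1 11
f 9 11 10
f 10 11 12
f 10 12 4
f 11 1 13
f 11 13 12
f 12 13 14
f 12 14 4
f 13 1 15
f 13 15 14
f 14 15 16
f 14 16 4
f 15 1 17
f 15 17 16
f 16 17 18
f 16 18 4
f 17 1 19
f 17 19 18
f 18 19 20
f 18 20 4
f 19 1 21
f 19 21 20
f 20 21 22
f 20 22 4
f 21 1 23
f 21 23 22
f 22 23 24
f 22 24 4
f 23 1 2
f 23 2 24
f 24 2 3
f 24 3 4
f 26 28 25
f 29 26 25
f 25 28 27
f 27 29 25
f 26 32 28
f 30 26 29
f 30 32 26
f 28 32 27
f 31 29 27
f 27 32 31
f 31 30 29
f 32 30 31
f 34 33 37
f 34 37 35
f 35 37 38
f 35 38 36
f 37 33 39
f 37 39 38
f 38 39 40
f 38 40 36
f 39 33 41
f 39 41 40
f 40 41 42
f 40 42 36
f 41 33 43
f 41 43 42
f 42 43 44
f 42 44 36
f 43 33 45
f 43 45 44
f 44 45 46
f 44 46 36
f 45 33 47
f 45 47 46
f 46 47 48
f 46 48 36
f 47 33 49
f 47 49 48
f 48 49 50
f 48 50 36
f 49 33 51
f 49 51 50
f 50 51 52
f 50 52 36
f 51 33 53
f 51 53 52
f 52 53 54
f 52 54 36
f 53 33 55
f 53 55 54
f 54 55 56
f 54 56 36
f 55 33 57
f 55 57 56
f 56 57 58
f 56 58 36
f 57 33 59
f 57 59 58
f 58 59 60
f 58 60 36
f 59 33 61
f 59 61 60
f 60 61 62
f 60 62 36
f 61 33 63
f 61 63 62
f 62 63 64
f 62 64 36
f 63 33 65
f 63 65 64
f 64 65 66
f 64 66 36
f 65 33 34
f 65 34 66
f 66 34 35
f 66 35 36
f 68 67 70
f 68 70 69
f 70 67 71
f 70 71 69
f 71 67 72
f 71 72 69
f 72 67 73
f 72 73 69
f 73 67 74
f 73 74 69
f 74 67 75
f 74 75 69
f 75 67 76
f 75 76 69
f 76 67 77
f 76 77 69
f 77 67 78
f 77 78 69
f 78 67 79
f 78 79 69
f 79 67 80
f 79 80 69
f 80 67 81
f 80 81 69
f 81 67 82
f 81 82 69
f 82 67 83
f 82 83 69
f 83 67 84
f 83 84 69
f 84 67 68
f 84 68 69
f 86 85 89
f 86 89 87
f 87 89 90
f 87 90 88
f 89 85 91
f 89 91 90
f 90 91 92
f 90 92 88
f 91 85 93
f 91 93 92
f 92 93 94
f 92 94 88
f 93 85 95
f 93 95 94
f 94 95 96
f 94 96 88
f 95 85 97
f 95 97 96
f 96 97 98
f 96 98 88
f 97 85 99
f 97 99 98
f 98 99 100
f 98 100 88
f 99 85 101
f 99 101 100
f 100 101 102
f 100 102 88
f 101 85 103
f 101 103 102
f 102 103 104
f 102 104 88
f 103 85 105
f 103 105 104
f 104 105 106
f 104 106 88
f 105 85 107
f 105 107 106
f 106 107 108
f 106 108 88
f 107 85 109
f 107 109 108
f 108 109 110
f 108 110 88
f 109 85 111
f 109 111 110
f 110 111 112
f 110 112 88
f 111 85 113
f 111 113 112
f 112 113 114
f 112 114 88
f 113 85 86
f 113 86 114
f 114 86 87
f 114 87 88

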